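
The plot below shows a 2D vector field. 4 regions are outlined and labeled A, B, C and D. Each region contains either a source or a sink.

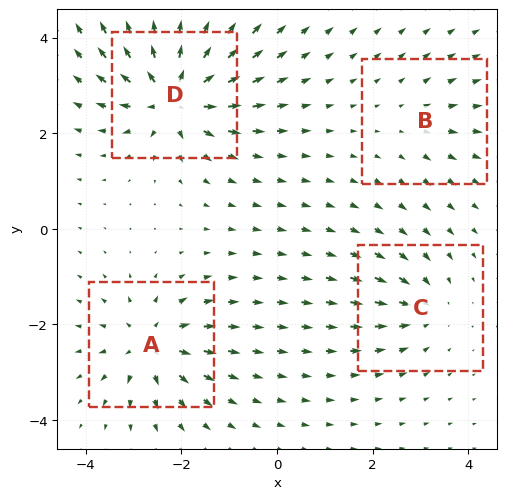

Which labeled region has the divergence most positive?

D

Divergence at each region's feature centre — A: about +6, B: about +3, C: about -4, D: about +9. Region D is most positive.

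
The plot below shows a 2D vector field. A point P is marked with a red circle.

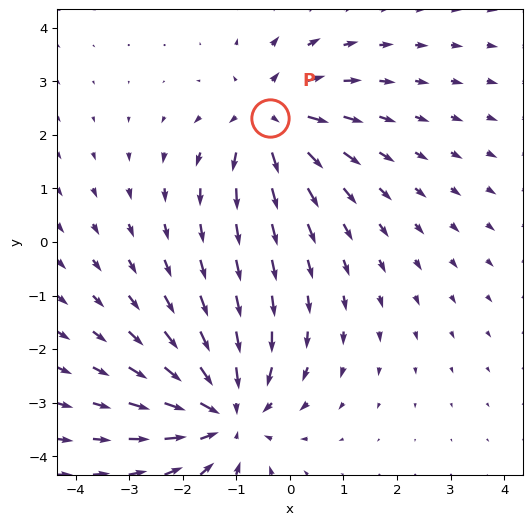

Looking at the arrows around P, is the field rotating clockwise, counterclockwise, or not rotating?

Near P at (-0.4, 2.3) the arrows show no circulation. The curl there is ≈0.

not rotating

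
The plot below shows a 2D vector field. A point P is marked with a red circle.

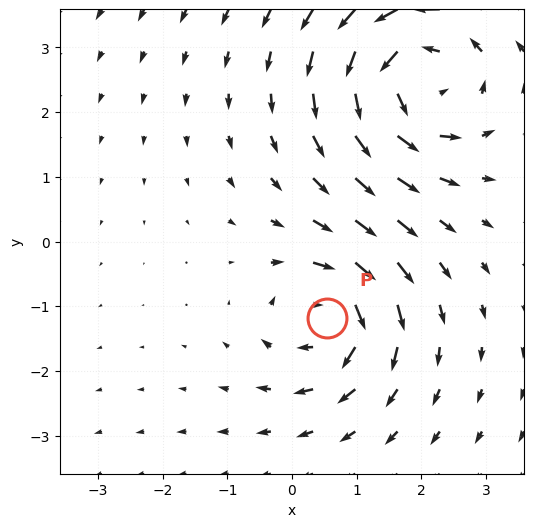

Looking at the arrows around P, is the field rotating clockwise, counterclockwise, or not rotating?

Near P at (0.5, -1.2) the arrows circulate clockwise. The curl (z-component) there is about -4; negative curl means clockwise rotation.

clockwise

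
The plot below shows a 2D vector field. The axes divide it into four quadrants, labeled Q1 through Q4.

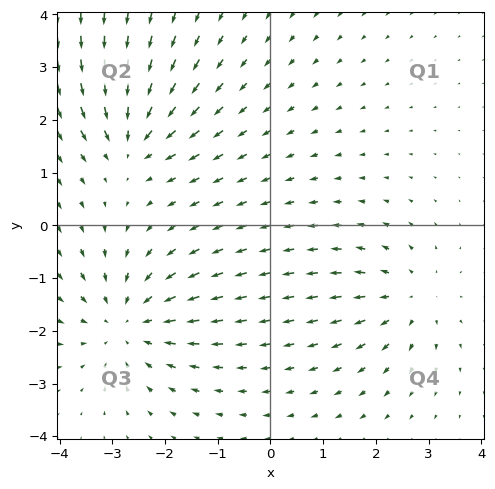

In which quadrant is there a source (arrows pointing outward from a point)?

The source sits at approximately (2.6, -1.4), which lies in quadrant Q4. The divergence there is about +3, positive as expected for a source.

Q4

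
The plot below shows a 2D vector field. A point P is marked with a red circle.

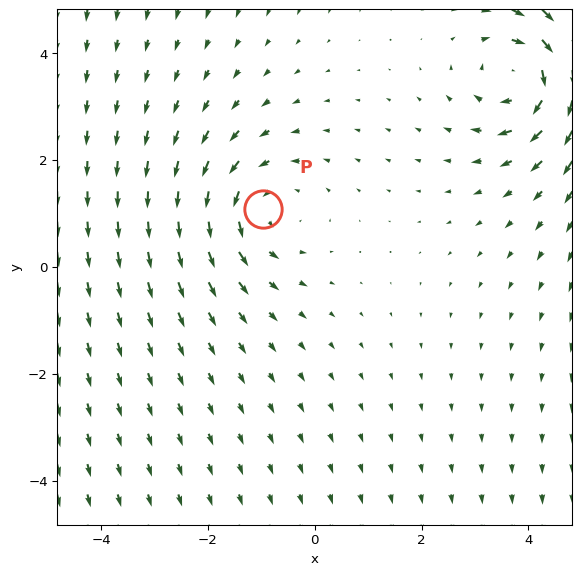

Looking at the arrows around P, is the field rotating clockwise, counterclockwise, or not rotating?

counterclockwise

Near P at (-1.0, 1.1) the arrows circulate counterclockwise. The curl (z-component) there is about +2; positive curl means counterclockwise rotation.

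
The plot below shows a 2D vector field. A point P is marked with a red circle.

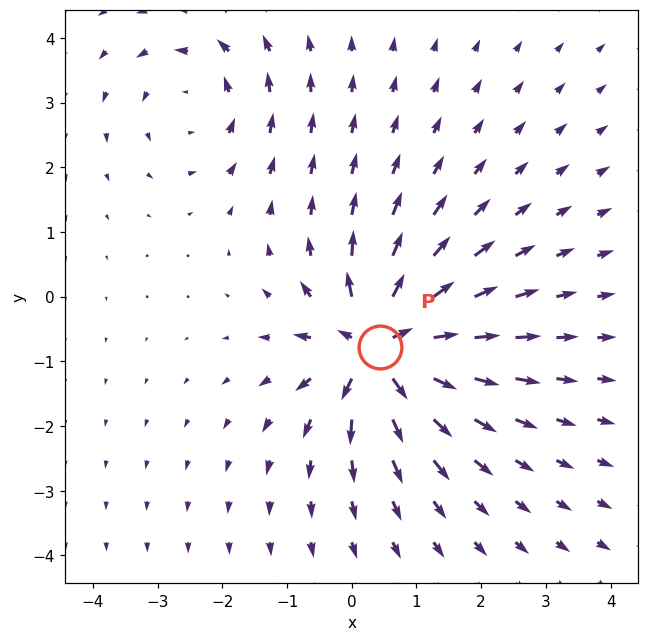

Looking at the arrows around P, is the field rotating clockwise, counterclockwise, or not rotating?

not rotating

Near P at (0.4, -0.8) the arrows show no circulation. The curl there is ≈0.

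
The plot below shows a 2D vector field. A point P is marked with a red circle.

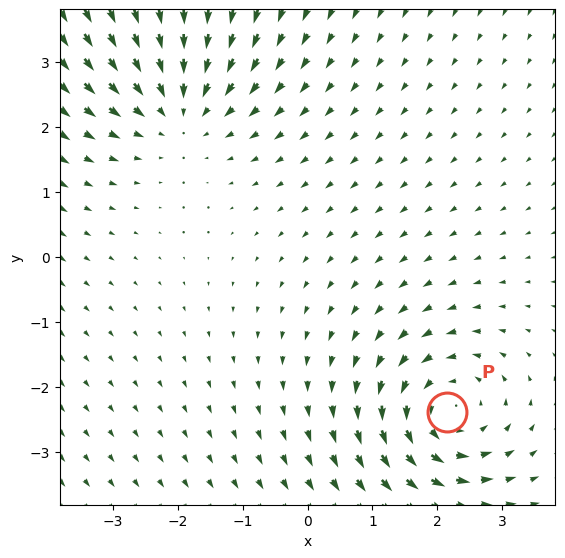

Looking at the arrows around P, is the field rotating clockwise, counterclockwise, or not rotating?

Near P at (2.1, -2.4) the arrows circulate counterclockwise. The curl (z-component) there is about +4; positive curl means counterclockwise rotation.

counterclockwise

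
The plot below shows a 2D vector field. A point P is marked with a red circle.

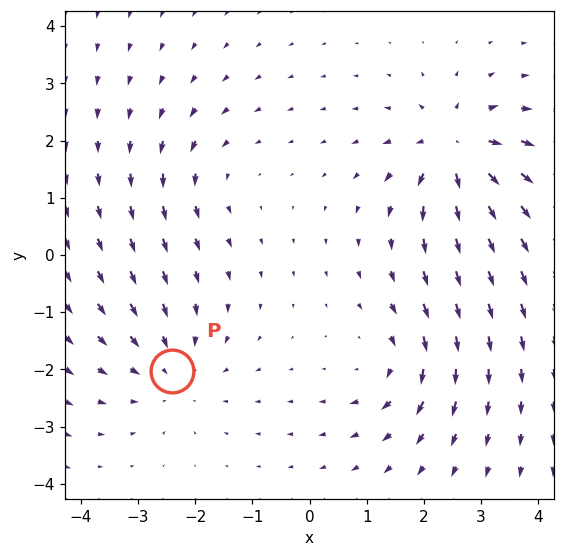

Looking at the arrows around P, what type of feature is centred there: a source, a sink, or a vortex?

sink

At P (-2.4, -2.0) the arrows converge inward. Divergence about -3, curl ≈0 — negative divergence with near-zero curl is a sink.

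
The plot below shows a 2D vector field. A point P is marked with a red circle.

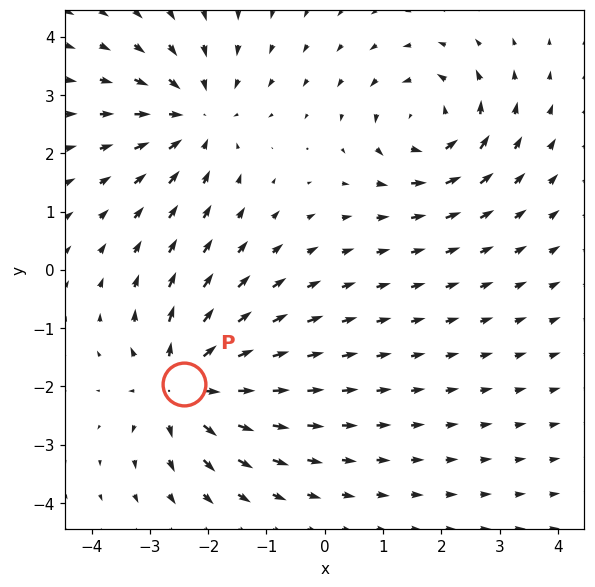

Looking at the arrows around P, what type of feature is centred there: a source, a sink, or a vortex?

source

At P (-2.4, -2.0) the arrows spread outward. Divergence about +5, curl ≈0 — positive divergence with near-zero curl is a source.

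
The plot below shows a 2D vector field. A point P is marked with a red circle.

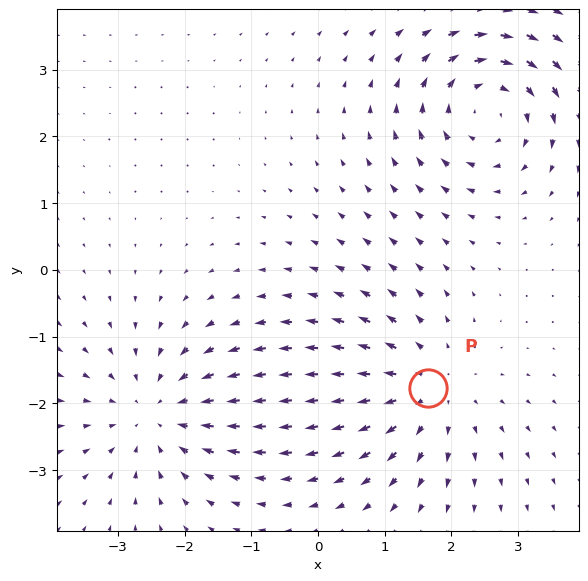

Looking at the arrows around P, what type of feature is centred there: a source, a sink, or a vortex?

At P (1.6, -1.8) the arrows spread outward. Divergence about +3, curl ≈0 — positive divergence with near-zero curl is a source.

source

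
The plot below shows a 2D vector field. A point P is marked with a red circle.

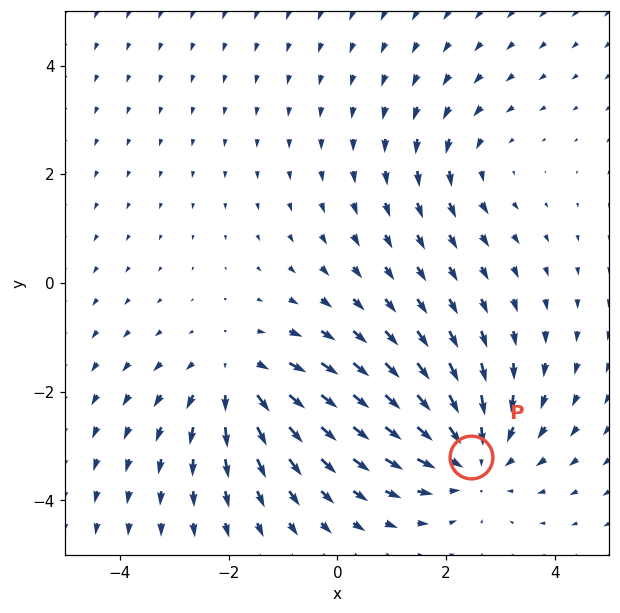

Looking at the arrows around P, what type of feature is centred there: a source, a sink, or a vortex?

sink

At P (2.5, -3.2) the arrows converge inward. Divergence about -4, curl ≈0 — negative divergence with near-zero curl is a sink.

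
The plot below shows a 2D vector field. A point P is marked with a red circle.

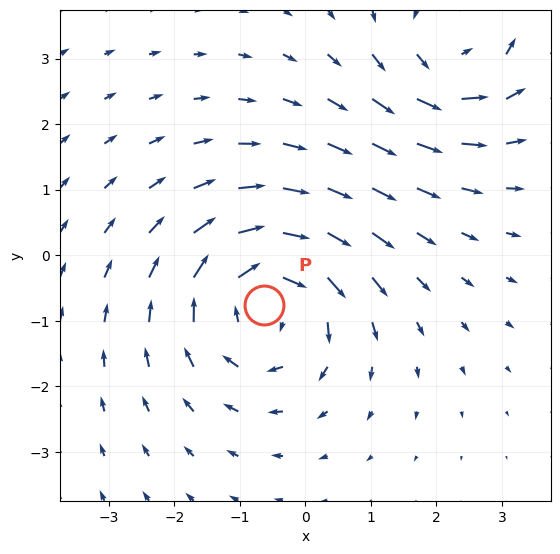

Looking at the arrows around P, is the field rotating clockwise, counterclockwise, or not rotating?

Near P at (-0.6, -0.8) the arrows circulate clockwise. The curl (z-component) there is about -4; negative curl means clockwise rotation.

clockwise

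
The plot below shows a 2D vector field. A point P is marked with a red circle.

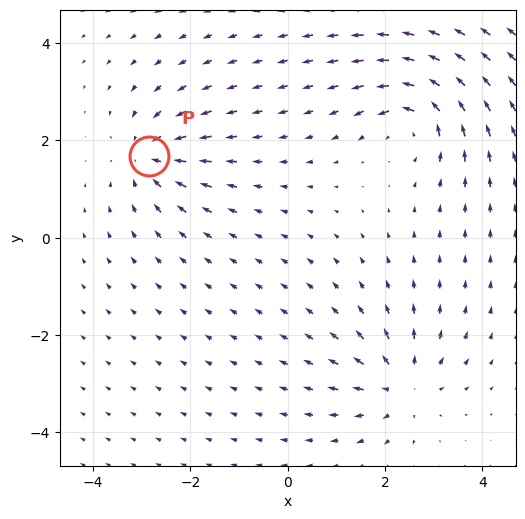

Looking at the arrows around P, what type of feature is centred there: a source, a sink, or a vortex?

At P (-2.8, 1.7) the arrows converge inward. Divergence about -4, curl ≈0 — negative divergence with near-zero curl is a sink.

sink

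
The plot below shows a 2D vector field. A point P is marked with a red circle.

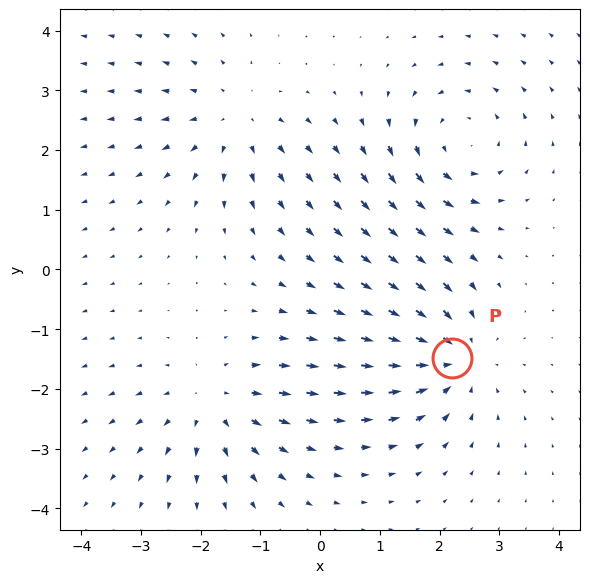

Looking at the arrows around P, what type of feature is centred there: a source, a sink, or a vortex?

sink

At P (2.2, -1.5) the arrows converge inward. Divergence about -4, curl ≈0 — negative divergence with near-zero curl is a sink.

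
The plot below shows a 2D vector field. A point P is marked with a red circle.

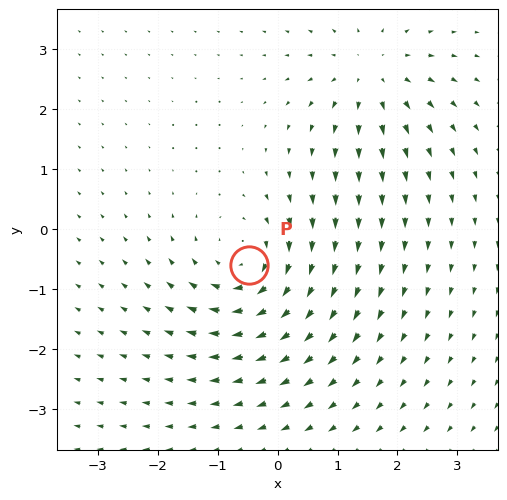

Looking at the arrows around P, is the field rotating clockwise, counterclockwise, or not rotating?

Near P at (-0.5, -0.6) the arrows circulate clockwise. The curl (z-component) there is about -5; negative curl means clockwise rotation.

clockwise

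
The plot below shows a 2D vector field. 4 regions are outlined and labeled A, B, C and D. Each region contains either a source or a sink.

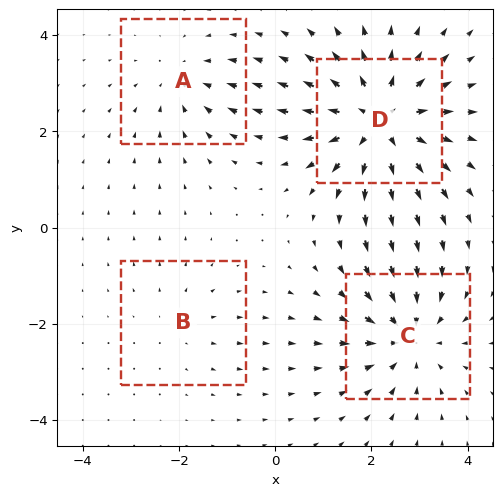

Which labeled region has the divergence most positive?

D

Divergence at each region's feature centre — A: about -3, B: about +2, C: about -4, D: about +6. Region D is most positive.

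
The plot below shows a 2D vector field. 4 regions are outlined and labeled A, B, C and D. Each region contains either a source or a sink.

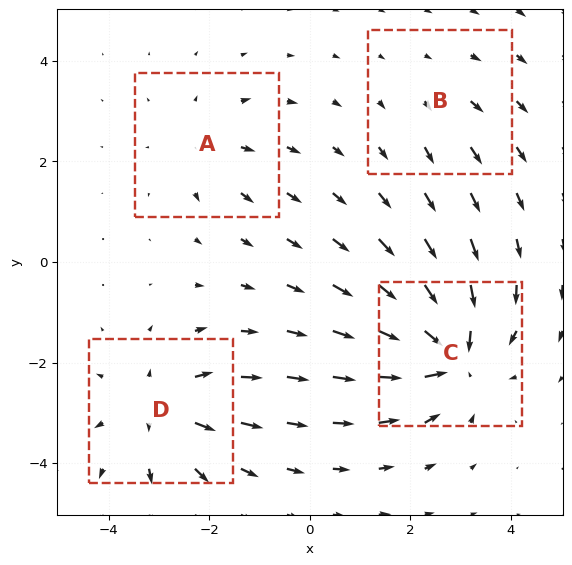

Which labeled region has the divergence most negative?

C

Divergence at each region's feature centre — A: about +3, B: about +2, C: about -7, D: about +5. Region C is most negative.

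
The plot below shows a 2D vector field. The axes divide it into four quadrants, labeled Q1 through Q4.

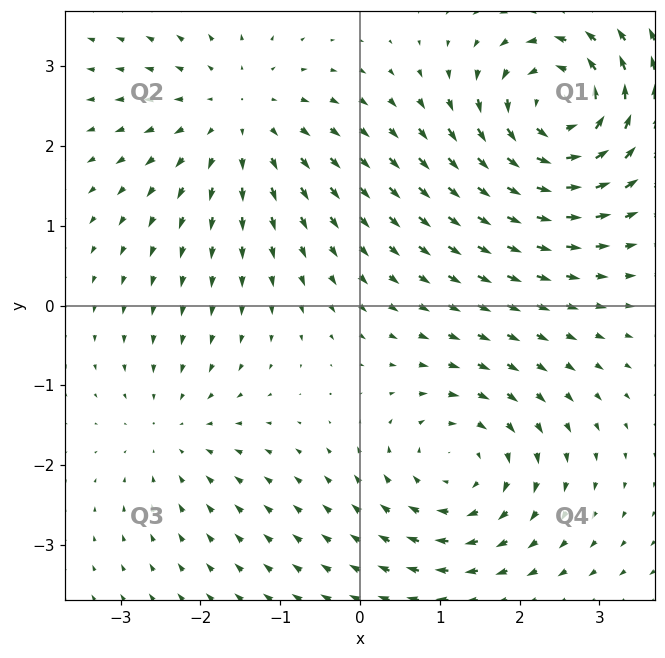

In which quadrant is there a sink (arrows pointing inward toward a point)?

The sink sits at approximately (-2.4, -1.6), which lies in quadrant Q3. The divergence there is about -2, negative as expected for a sink.

Q3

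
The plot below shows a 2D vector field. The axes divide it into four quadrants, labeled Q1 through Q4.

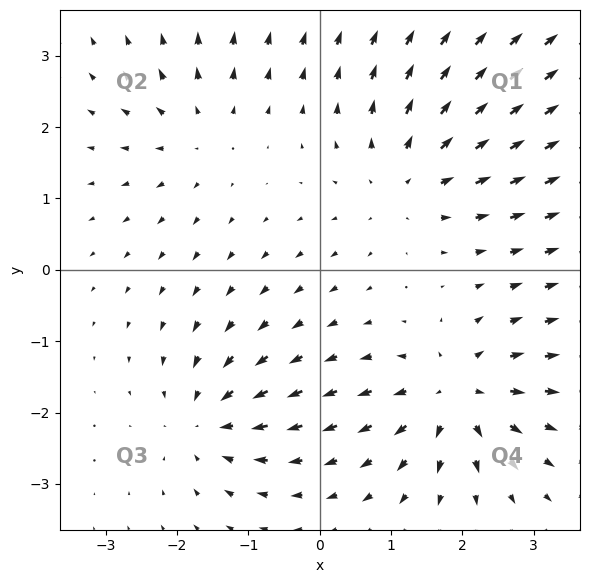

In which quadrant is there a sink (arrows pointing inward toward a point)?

Q3

The sink sits at approximately (-1.6, -2.1), which lies in quadrant Q3. The divergence there is about -4, negative as expected for a sink.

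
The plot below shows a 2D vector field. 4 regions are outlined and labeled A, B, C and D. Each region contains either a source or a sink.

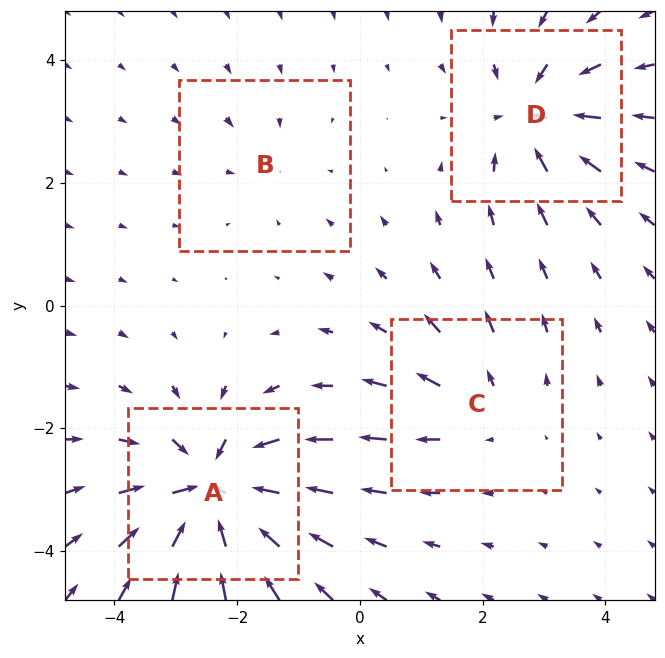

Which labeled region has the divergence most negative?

A

Divergence at each region's feature centre — A: about -8, B: about -2, C: about +3, D: about -5. Region A is most negative.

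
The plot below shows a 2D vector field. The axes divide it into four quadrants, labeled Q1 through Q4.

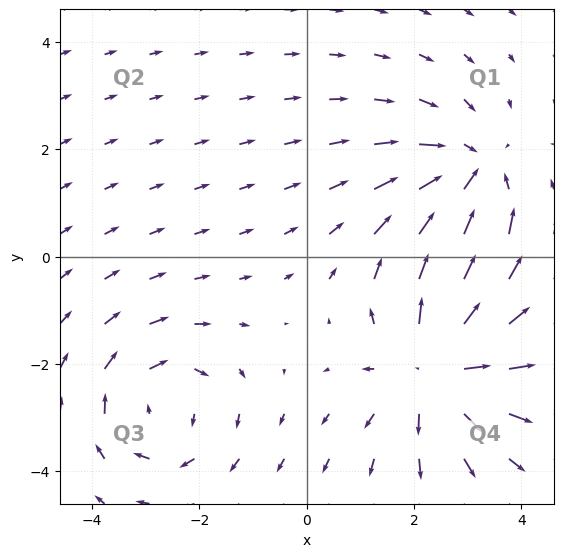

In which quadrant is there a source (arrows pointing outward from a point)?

The source sits at approximately (2.4, -2.0), which lies in quadrant Q4. The divergence there is about +3, positive as expected for a source.

Q4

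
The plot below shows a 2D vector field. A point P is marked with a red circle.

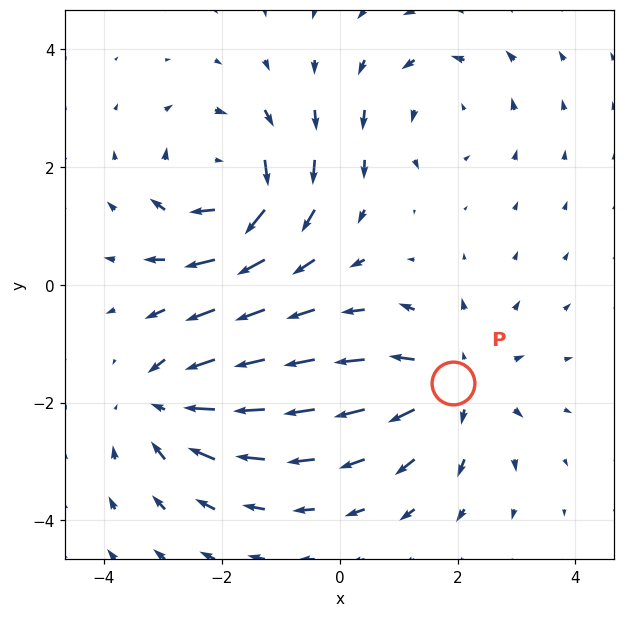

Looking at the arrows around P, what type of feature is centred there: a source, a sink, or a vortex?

At P (1.9, -1.7) the arrows spread outward. Divergence about +4, curl ≈0 — positive divergence with near-zero curl is a source.

source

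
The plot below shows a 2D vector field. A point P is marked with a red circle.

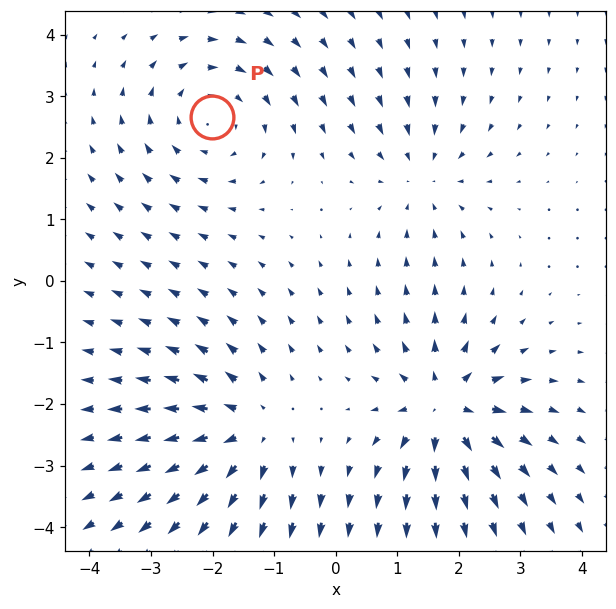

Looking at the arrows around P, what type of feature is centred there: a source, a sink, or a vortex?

At P (-2.0, 2.7) the arrows circulate clockwise. Divergence ≈0, curl about -4 — near-zero divergence with nonzero curl is a vortex.

vortex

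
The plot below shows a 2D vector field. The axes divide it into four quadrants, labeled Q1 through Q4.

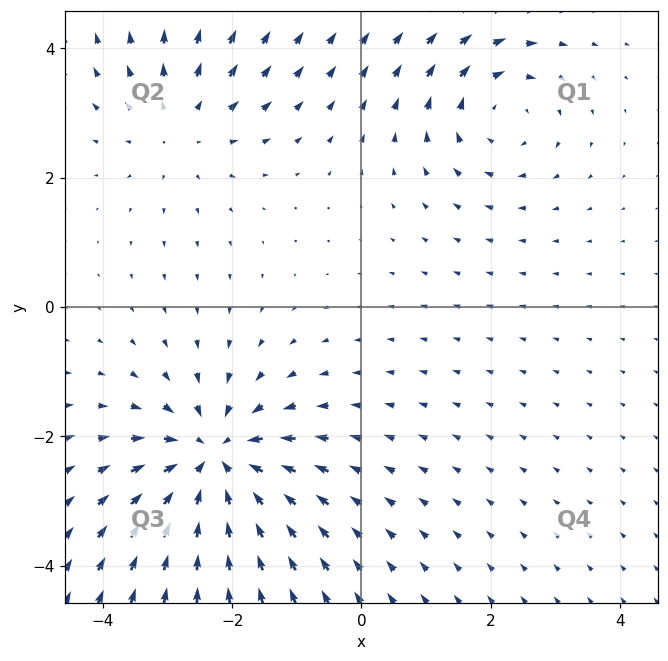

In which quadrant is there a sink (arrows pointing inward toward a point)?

The sink sits at approximately (-2.3, -2.4), which lies in quadrant Q3. The divergence there is about -5, negative as expected for a sink.

Q3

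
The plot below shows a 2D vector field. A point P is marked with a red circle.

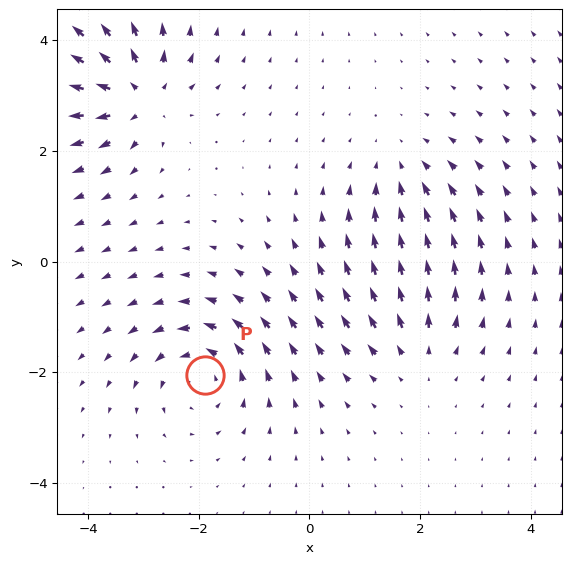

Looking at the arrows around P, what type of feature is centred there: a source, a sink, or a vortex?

vortex

At P (-1.9, -2.0) the arrows circulate counterclockwise. Divergence ≈0, curl about +5 — near-zero divergence with nonzero curl is a vortex.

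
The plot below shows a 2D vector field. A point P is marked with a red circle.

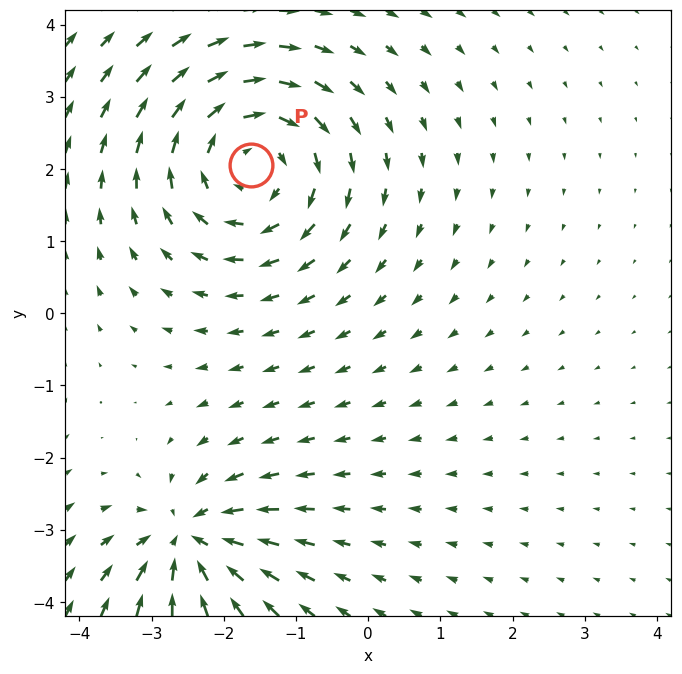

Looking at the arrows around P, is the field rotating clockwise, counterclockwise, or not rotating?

clockwise

Near P at (-1.6, 2.1) the arrows circulate clockwise. The curl (z-component) there is about -4; negative curl means clockwise rotation.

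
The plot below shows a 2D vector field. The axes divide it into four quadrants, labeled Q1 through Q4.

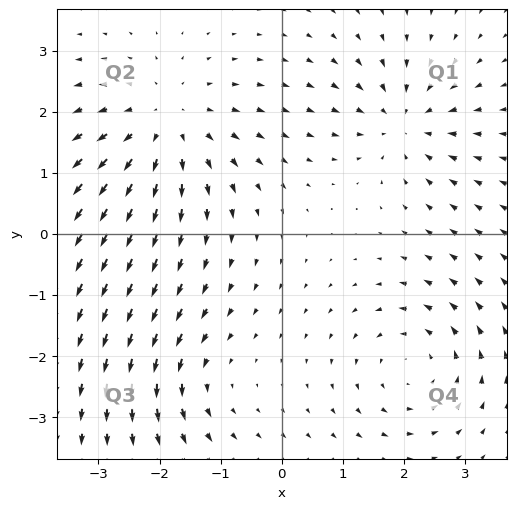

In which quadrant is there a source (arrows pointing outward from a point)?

The source sits at approximately (-1.9, 1.8), which lies in quadrant Q2. The divergence there is about +4, positive as expected for a source.

Q2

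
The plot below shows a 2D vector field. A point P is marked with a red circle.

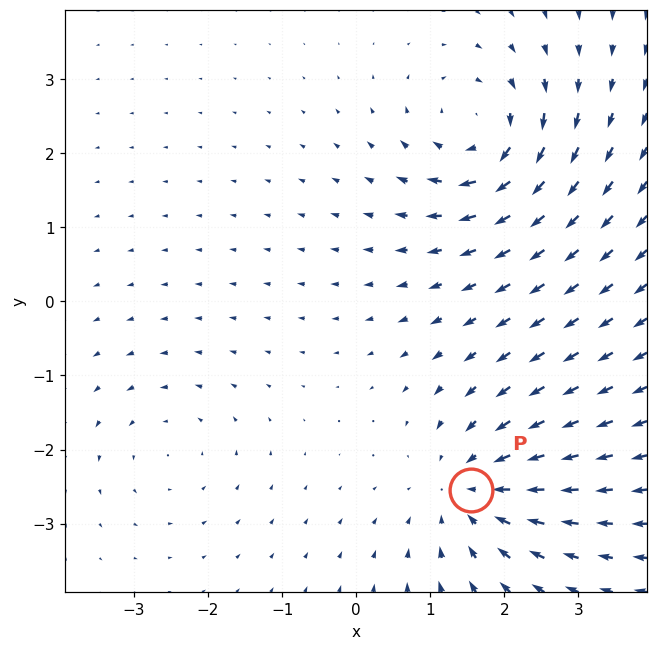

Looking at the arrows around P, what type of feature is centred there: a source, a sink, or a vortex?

At P (1.6, -2.6) the arrows converge inward. Divergence about -4, curl ≈0 — negative divergence with near-zero curl is a sink.

sink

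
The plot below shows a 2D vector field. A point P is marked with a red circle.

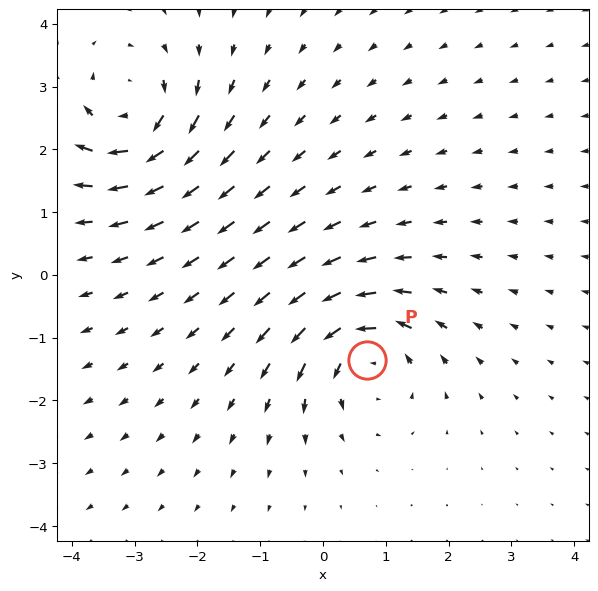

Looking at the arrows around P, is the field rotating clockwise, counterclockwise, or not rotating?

Near P at (0.7, -1.4) the arrows circulate counterclockwise. The curl (z-component) there is about +4; positive curl means counterclockwise rotation.

counterclockwise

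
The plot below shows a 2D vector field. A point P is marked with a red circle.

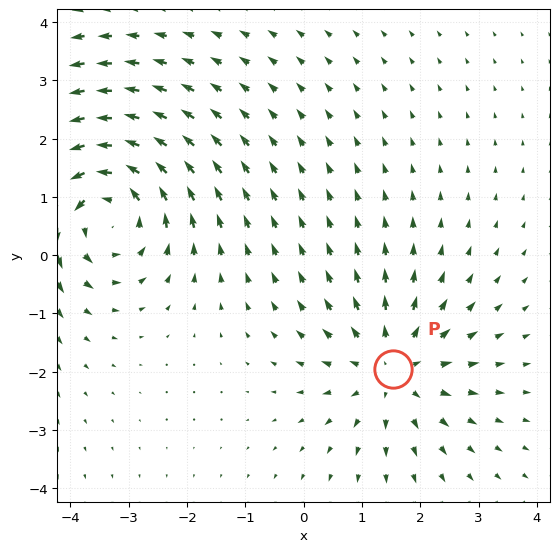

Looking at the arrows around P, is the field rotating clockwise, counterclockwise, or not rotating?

not rotating

Near P at (1.5, -1.9) the arrows show no circulation. The curl there is ≈0.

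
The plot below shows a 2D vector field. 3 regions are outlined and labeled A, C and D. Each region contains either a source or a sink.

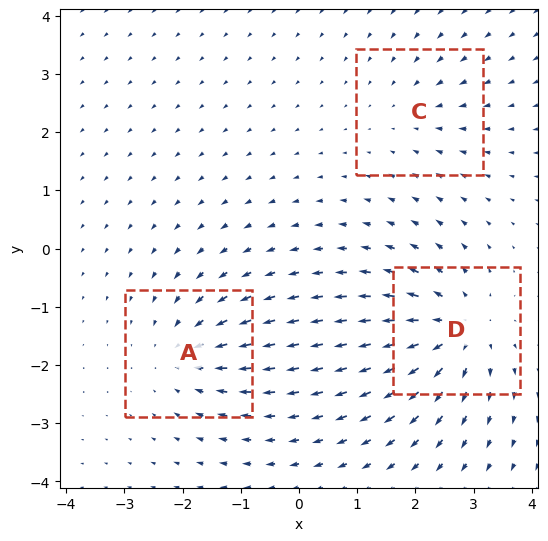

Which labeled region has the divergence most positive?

D

Divergence at each region's feature centre — A: about -3, C: about -2, D: about +5. Region D is most positive.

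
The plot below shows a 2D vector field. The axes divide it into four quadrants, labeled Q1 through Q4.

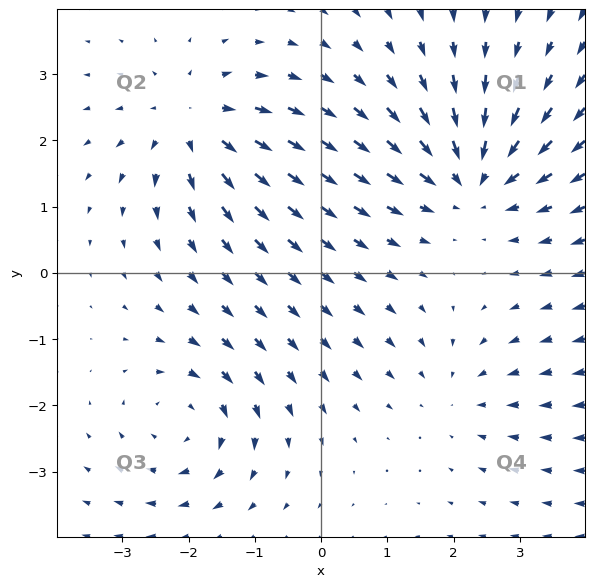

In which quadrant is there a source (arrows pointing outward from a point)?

Q2

The source sits at approximately (-1.9, 2.3), which lies in quadrant Q2. The divergence there is about +5, positive as expected for a source.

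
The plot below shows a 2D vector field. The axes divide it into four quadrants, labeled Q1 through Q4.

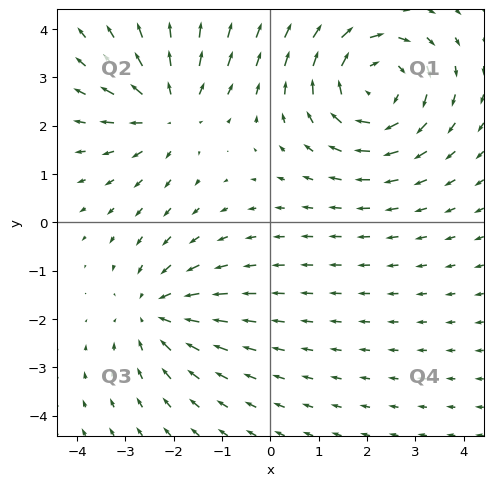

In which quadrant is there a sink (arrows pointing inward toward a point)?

Q3

The sink sits at approximately (-2.4, -1.9), which lies in quadrant Q3. The divergence there is about -3, negative as expected for a sink.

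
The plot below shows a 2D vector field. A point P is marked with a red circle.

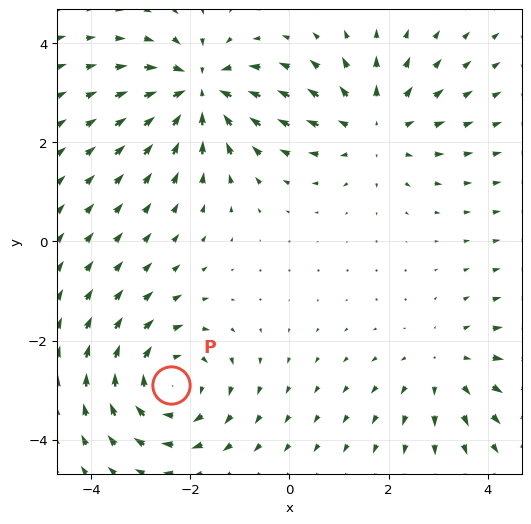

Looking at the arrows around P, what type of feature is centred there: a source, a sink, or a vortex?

At P (-2.4, -2.9) the arrows circulate clockwise. Divergence ≈0, curl about -5 — near-zero divergence with nonzero curl is a vortex.

vortex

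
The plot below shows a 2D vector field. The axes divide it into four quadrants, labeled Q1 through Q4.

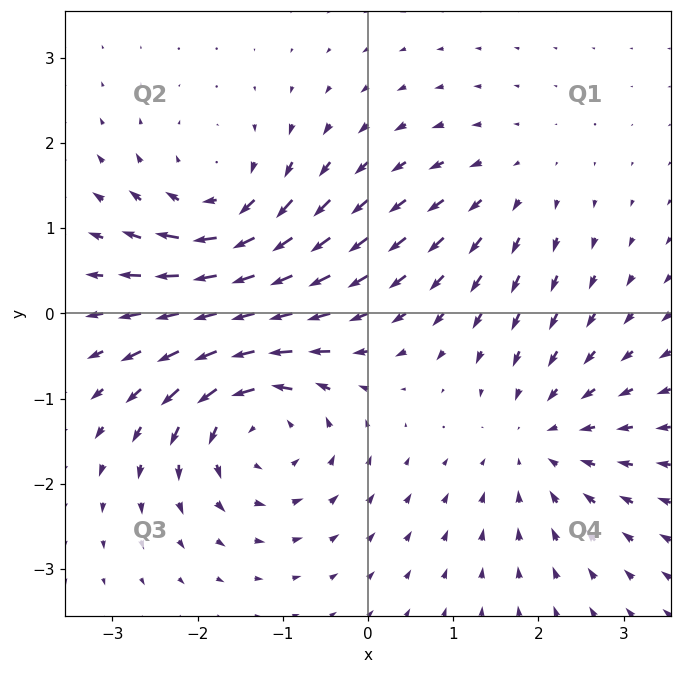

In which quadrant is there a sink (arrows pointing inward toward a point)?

Q4

The sink sits at approximately (2.0, -1.5), which lies in quadrant Q4. The divergence there is about -3, negative as expected for a sink.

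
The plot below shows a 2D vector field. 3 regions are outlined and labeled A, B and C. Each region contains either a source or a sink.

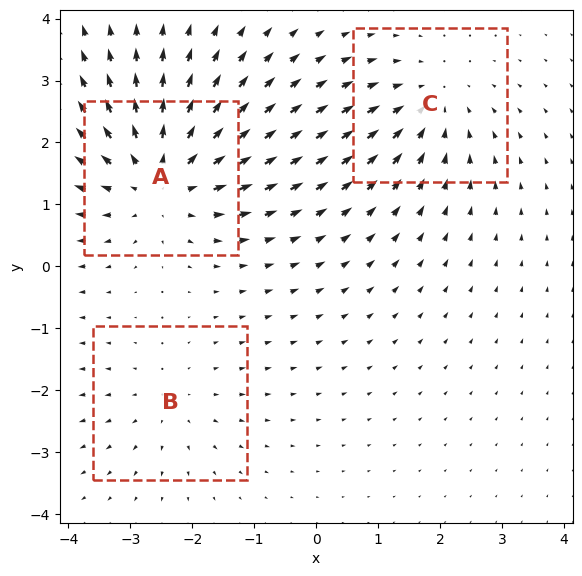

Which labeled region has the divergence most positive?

Divergence at each region's feature centre — A: about +4, B: about +2, C: about -3. Region A is most positive.

A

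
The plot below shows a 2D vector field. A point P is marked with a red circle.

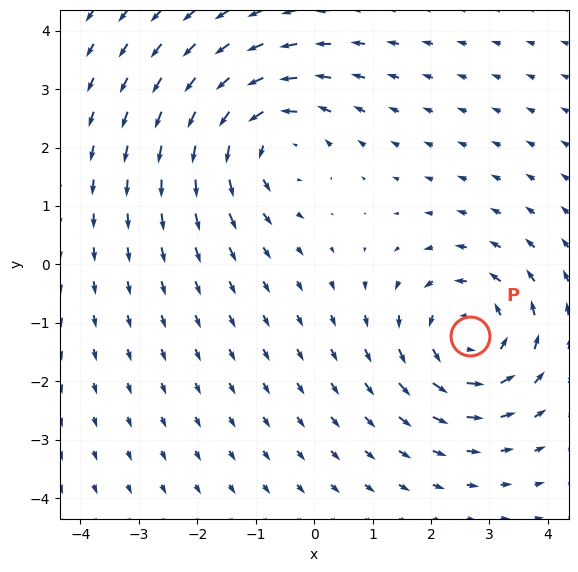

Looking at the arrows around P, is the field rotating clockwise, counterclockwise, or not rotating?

Near P at (2.7, -1.2) the arrows circulate counterclockwise. The curl (z-component) there is about +5; positive curl means counterclockwise rotation.

counterclockwise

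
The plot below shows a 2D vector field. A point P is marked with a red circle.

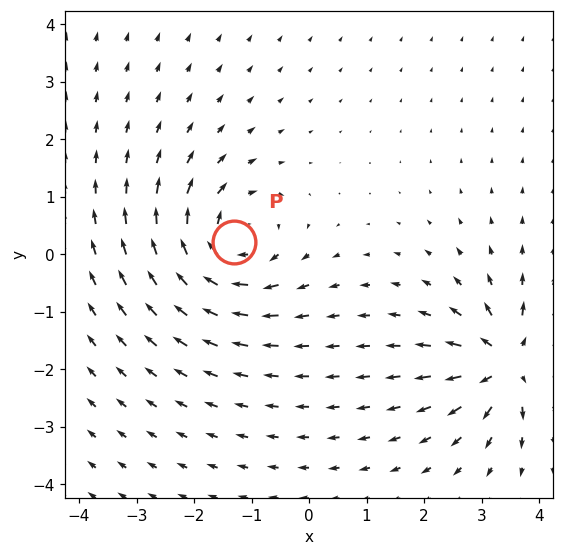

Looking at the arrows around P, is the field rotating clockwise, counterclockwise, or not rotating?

clockwise

Near P at (-1.3, 0.2) the arrows circulate clockwise. The curl (z-component) there is about -5; negative curl means clockwise rotation.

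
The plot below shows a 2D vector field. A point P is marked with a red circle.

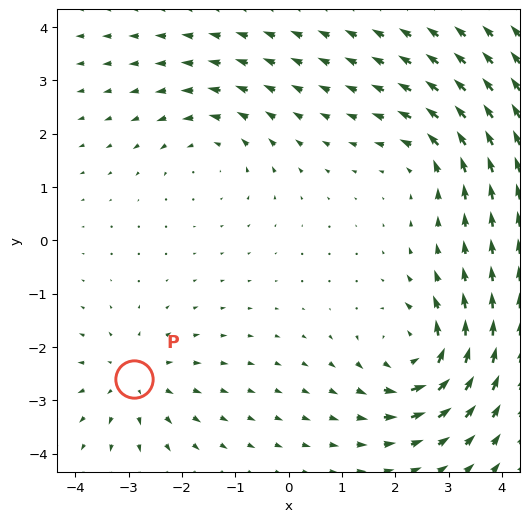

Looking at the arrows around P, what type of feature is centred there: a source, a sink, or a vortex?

source

At P (-2.9, -2.6) the arrows spread outward. Divergence about +3, curl ≈0 — positive divergence with near-zero curl is a source.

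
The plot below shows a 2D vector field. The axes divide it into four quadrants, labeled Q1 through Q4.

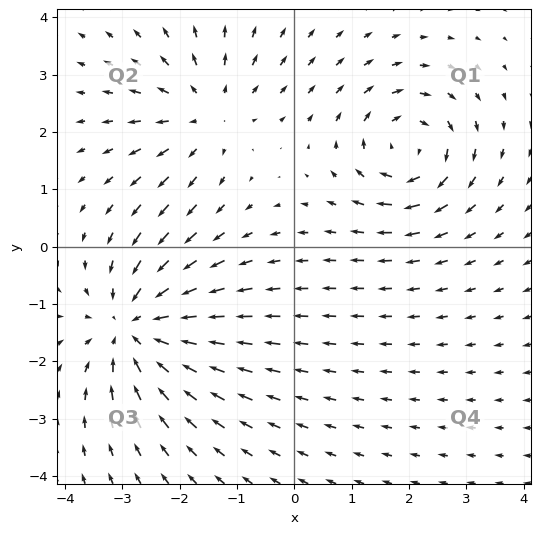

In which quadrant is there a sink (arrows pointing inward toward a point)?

Q3

The sink sits at approximately (-2.8, -1.4), which lies in quadrant Q3. The divergence there is about -4, negative as expected for a sink.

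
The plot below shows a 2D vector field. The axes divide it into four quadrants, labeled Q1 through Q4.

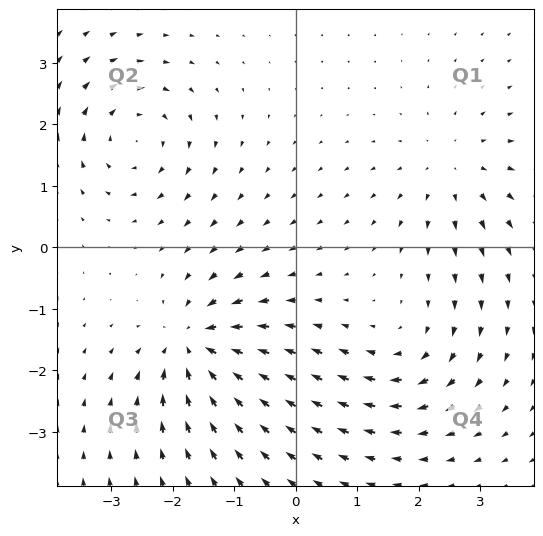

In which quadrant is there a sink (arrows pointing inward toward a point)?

Q3

The sink sits at approximately (-1.6, -1.6), which lies in quadrant Q3. The divergence there is about -6, negative as expected for a sink.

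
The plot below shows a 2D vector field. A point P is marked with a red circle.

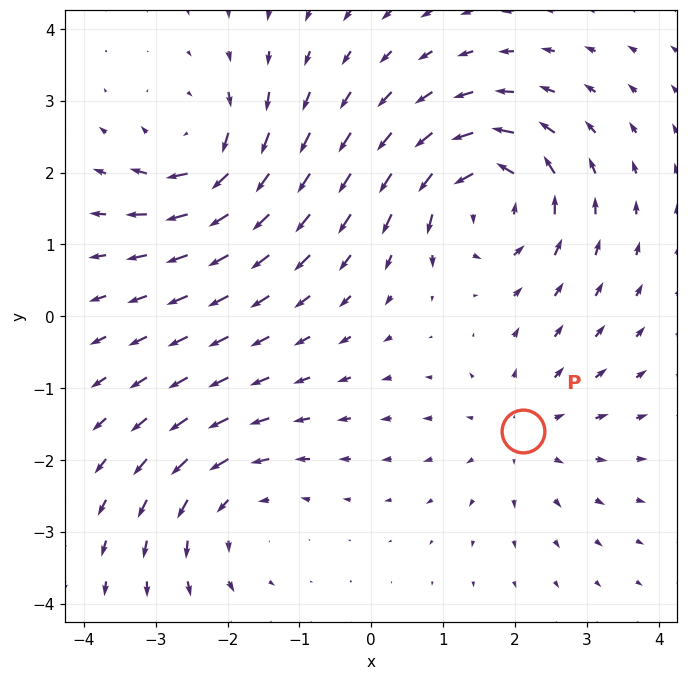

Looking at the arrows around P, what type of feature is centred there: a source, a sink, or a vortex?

source

At P (2.1, -1.6) the arrows spread outward. Divergence about +3, curl ≈0 — positive divergence with near-zero curl is a source.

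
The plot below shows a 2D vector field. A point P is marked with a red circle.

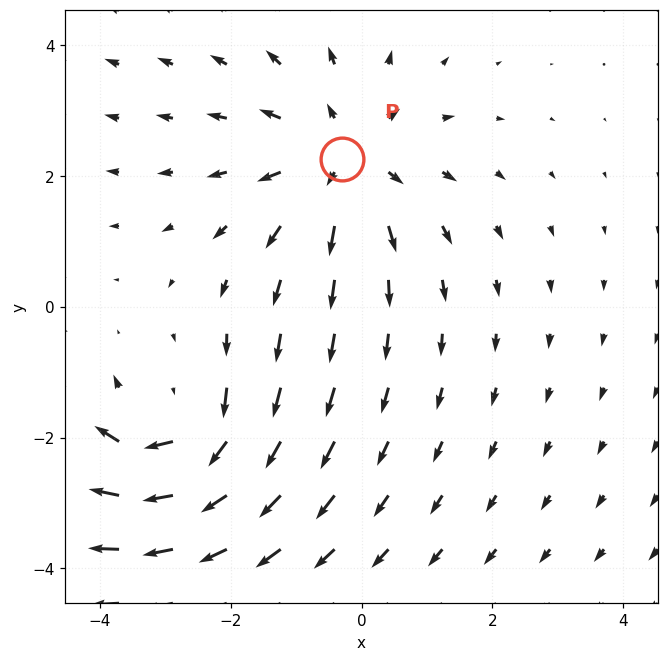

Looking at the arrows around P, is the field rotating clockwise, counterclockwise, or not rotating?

Near P at (-0.3, 2.3) the arrows show no circulation. The curl there is ≈0.

not rotating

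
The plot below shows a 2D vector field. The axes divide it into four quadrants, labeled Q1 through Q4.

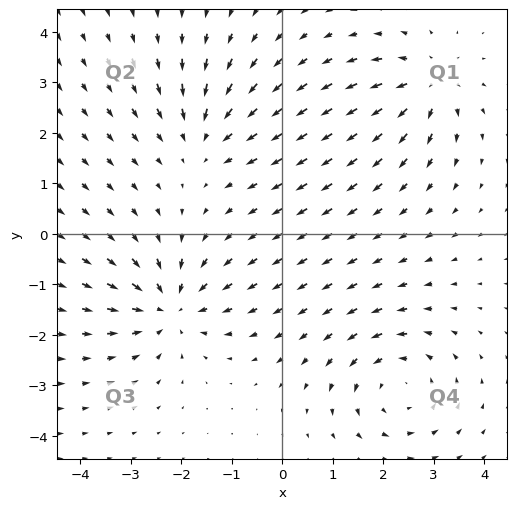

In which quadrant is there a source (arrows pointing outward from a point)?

The source sits at approximately (2.9, 3.0), which lies in quadrant Q1. The divergence there is about +4, positive as expected for a source.

Q1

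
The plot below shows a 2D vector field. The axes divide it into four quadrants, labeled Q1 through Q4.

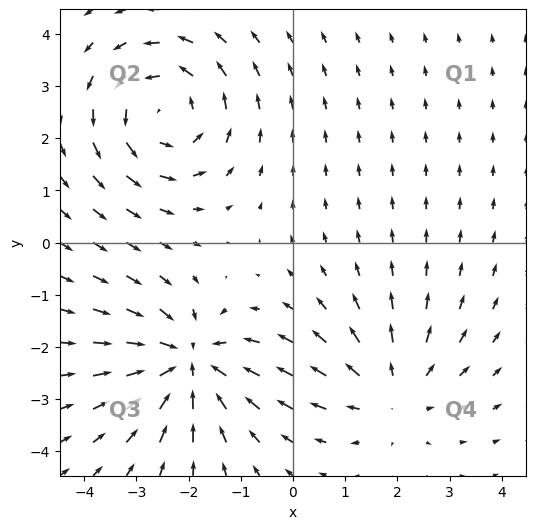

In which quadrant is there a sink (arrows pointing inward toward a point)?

Q3

The sink sits at approximately (-2.0, -2.3), which lies in quadrant Q3. The divergence there is about -5, negative as expected for a sink.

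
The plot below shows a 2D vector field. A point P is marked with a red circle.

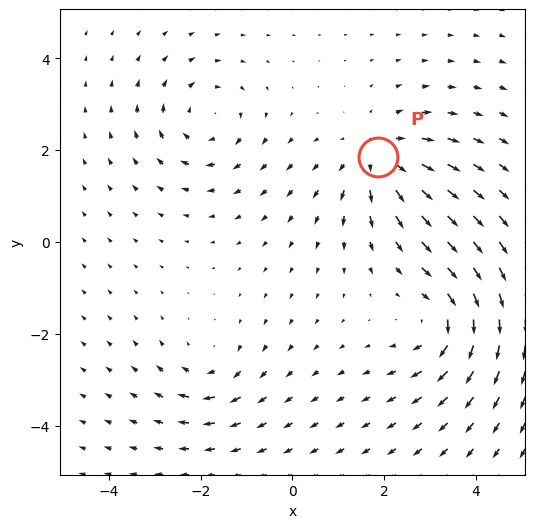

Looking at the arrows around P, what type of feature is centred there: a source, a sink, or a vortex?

source

At P (1.9, 1.9) the arrows spread outward. Divergence about +5, curl ≈0 — positive divergence with near-zero curl is a source.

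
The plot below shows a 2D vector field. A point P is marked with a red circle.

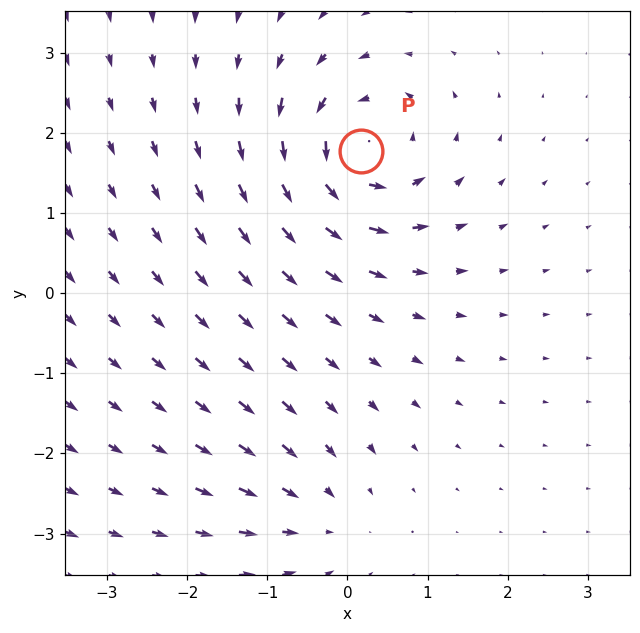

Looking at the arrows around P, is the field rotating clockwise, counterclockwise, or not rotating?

counterclockwise

Near P at (0.2, 1.8) the arrows circulate counterclockwise. The curl (z-component) there is about +6; positive curl means counterclockwise rotation.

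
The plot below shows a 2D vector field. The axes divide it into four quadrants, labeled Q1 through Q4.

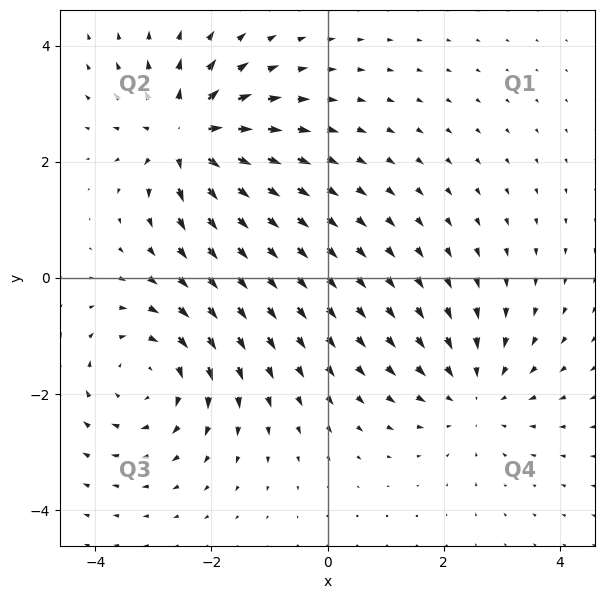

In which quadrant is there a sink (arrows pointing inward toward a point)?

The sink sits at approximately (2.5, -2.0), which lies in quadrant Q4. The divergence there is about -3, negative as expected for a sink.

Q4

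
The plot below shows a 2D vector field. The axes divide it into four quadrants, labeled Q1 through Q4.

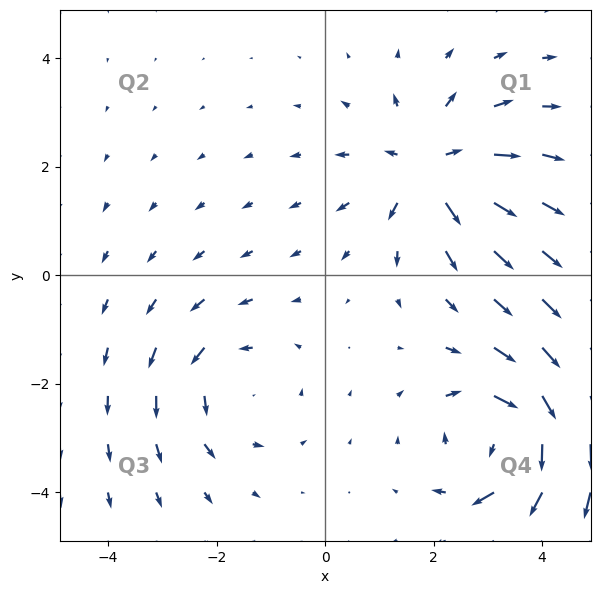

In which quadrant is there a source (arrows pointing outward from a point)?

Q1

The source sits at approximately (2.0, 2.0), which lies in quadrant Q1. The divergence there is about +5, positive as expected for a source.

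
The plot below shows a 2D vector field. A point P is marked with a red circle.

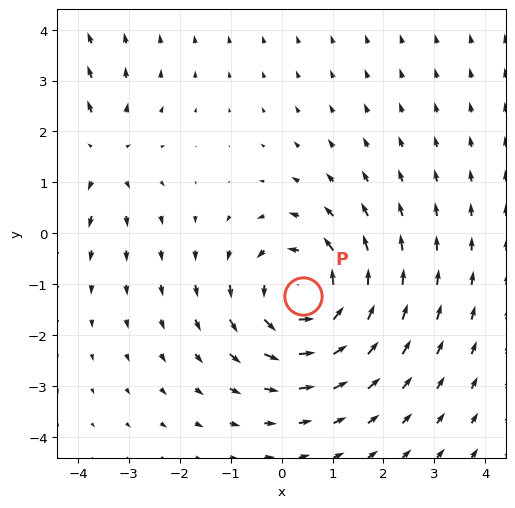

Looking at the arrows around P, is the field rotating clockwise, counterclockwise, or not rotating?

Near P at (0.4, -1.2) the arrows circulate counterclockwise. The curl (z-component) there is about +4; positive curl means counterclockwise rotation.

counterclockwise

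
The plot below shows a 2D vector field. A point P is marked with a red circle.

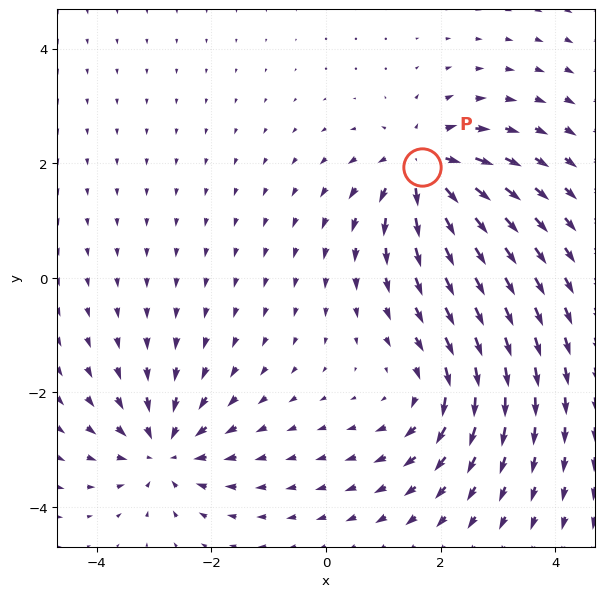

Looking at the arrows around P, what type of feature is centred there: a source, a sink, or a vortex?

At P (1.7, 1.9) the arrows spread outward. Divergence about +7, curl ≈0 — positive divergence with near-zero curl is a source.

source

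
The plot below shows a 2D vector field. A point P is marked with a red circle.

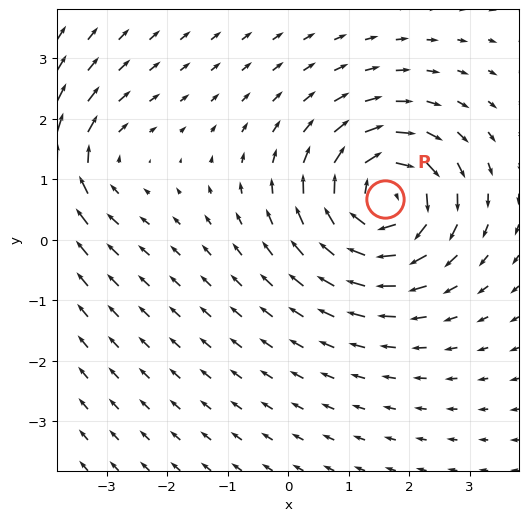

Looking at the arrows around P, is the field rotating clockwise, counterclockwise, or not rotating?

Near P at (1.6, 0.7) the arrows circulate clockwise. The curl (z-component) there is about -6; negative curl means clockwise rotation.

clockwise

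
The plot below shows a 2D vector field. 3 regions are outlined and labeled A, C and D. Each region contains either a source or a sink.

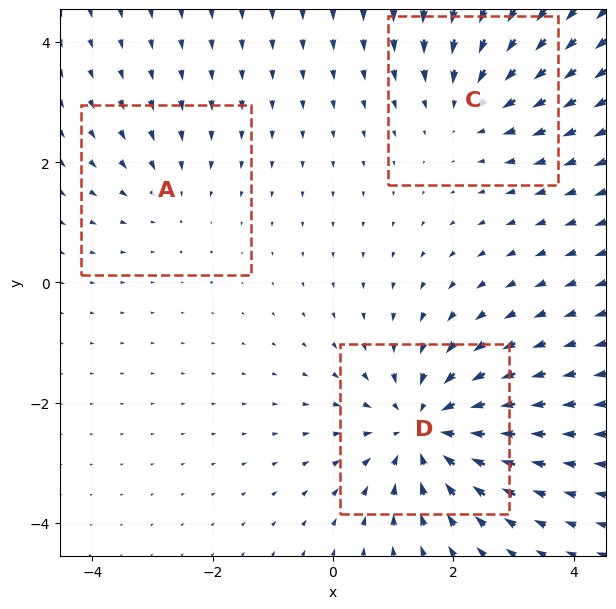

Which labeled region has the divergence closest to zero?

A

Divergence at each region's feature centre — A: about -2, C: about -3, D: about -5. Region A is closest to zero.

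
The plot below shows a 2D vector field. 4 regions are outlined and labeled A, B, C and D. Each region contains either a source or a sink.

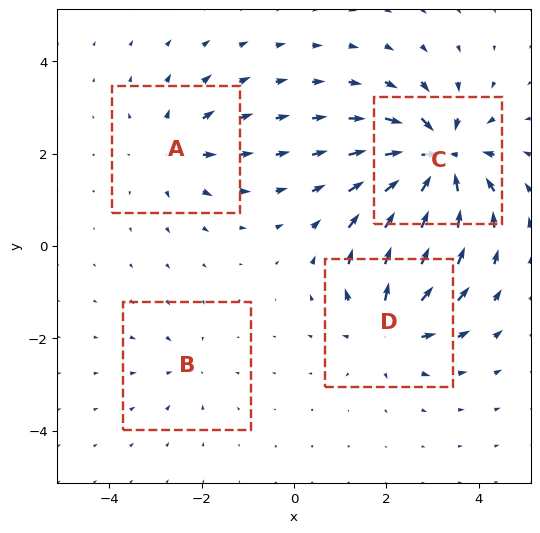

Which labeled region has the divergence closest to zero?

B

Divergence at each region's feature centre — A: about +4, B: about -3, C: about -9, D: about +6. Region B is closest to zero.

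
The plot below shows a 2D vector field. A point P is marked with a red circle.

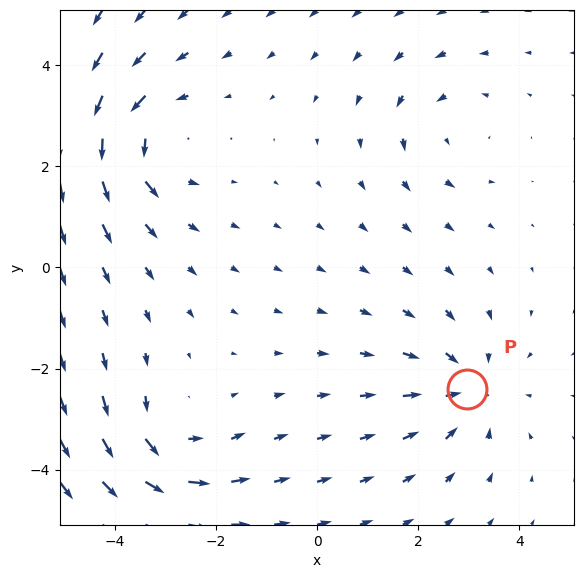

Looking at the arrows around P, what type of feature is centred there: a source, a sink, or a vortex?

At P (3.0, -2.4) the arrows converge inward. Divergence about -3, curl ≈0 — negative divergence with near-zero curl is a sink.

sink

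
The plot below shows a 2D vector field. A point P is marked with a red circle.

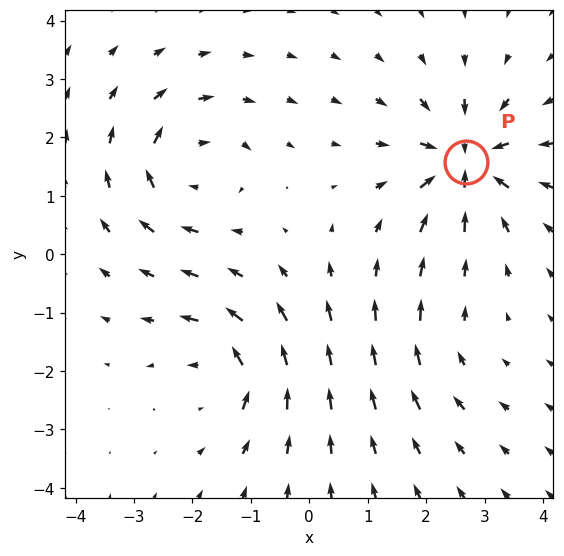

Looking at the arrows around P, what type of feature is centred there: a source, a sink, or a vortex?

sink

At P (2.7, 1.6) the arrows converge inward. Divergence about -7, curl ≈0 — negative divergence with near-zero curl is a sink.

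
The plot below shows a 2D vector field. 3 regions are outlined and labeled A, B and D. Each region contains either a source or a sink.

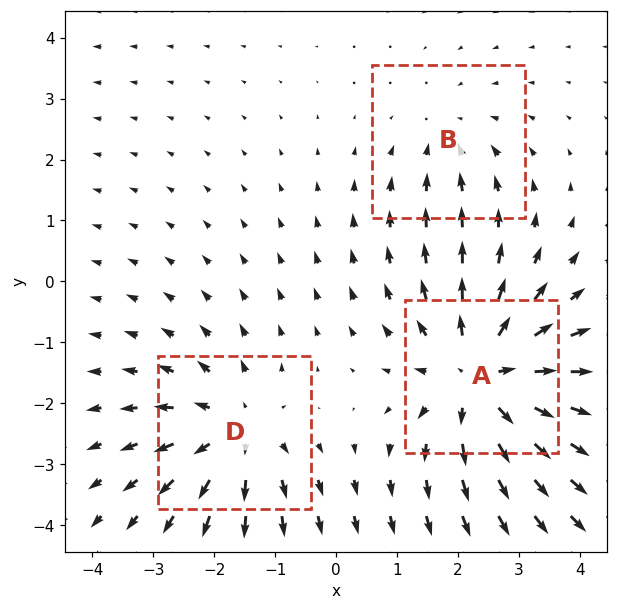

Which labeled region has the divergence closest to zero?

Divergence at each region's feature centre — A: about +5, B: about -2, D: about +3. Region B is closest to zero.

B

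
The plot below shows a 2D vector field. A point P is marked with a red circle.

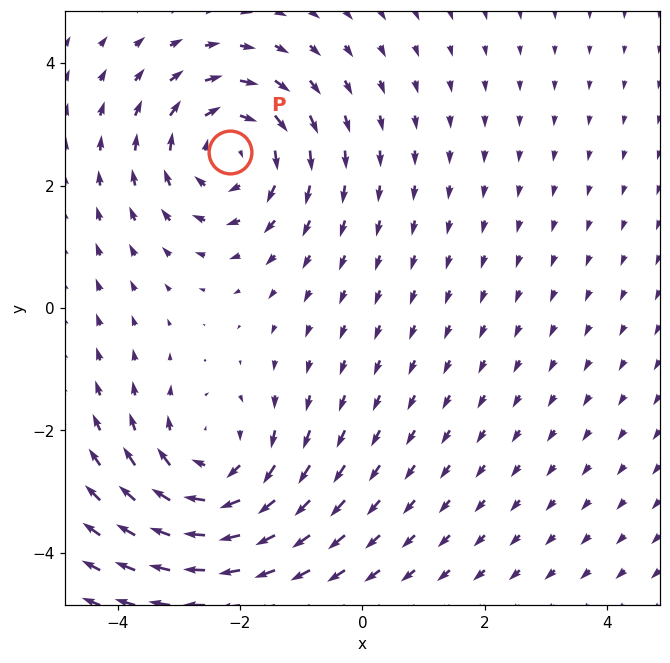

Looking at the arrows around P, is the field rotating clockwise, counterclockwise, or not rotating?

Near P at (-2.2, 2.5) the arrows circulate clockwise. The curl (z-component) there is about -4; negative curl means clockwise rotation.

clockwise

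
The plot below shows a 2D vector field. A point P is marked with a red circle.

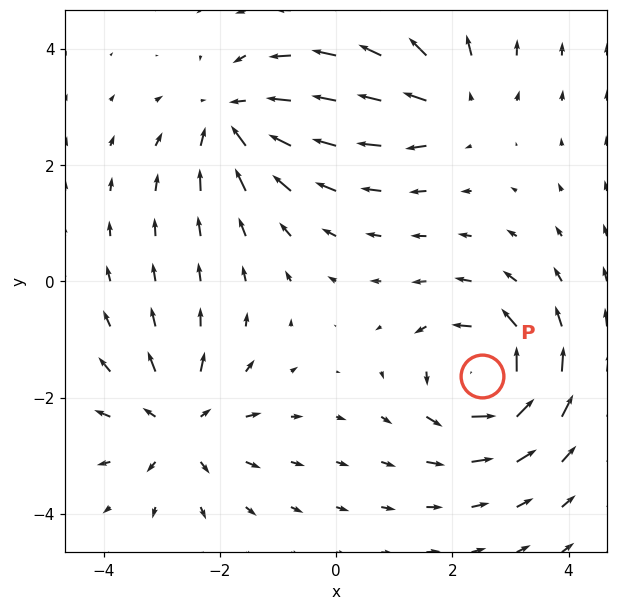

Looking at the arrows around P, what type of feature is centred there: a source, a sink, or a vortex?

At P (2.5, -1.6) the arrows circulate counterclockwise. Divergence ≈0, curl about +6 — near-zero divergence with nonzero curl is a vortex.

vortex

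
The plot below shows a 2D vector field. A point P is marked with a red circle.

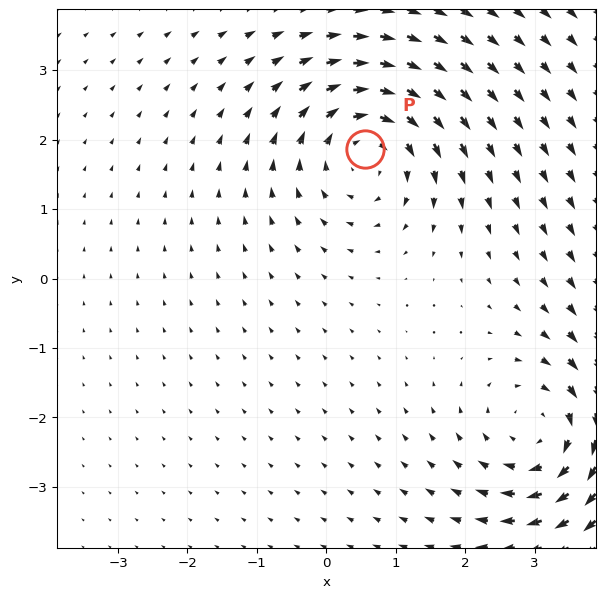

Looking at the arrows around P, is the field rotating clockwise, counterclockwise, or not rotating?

Near P at (0.6, 1.9) the arrows circulate clockwise. The curl (z-component) there is about -4; negative curl means clockwise rotation.

clockwise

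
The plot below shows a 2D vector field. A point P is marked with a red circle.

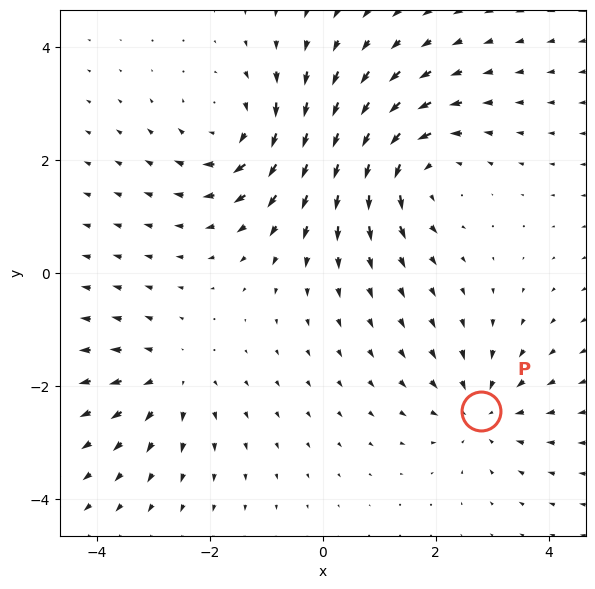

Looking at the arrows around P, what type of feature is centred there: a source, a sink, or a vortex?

At P (2.8, -2.5) the arrows converge inward. Divergence about -4, curl ≈0 — negative divergence with near-zero curl is a sink.

sink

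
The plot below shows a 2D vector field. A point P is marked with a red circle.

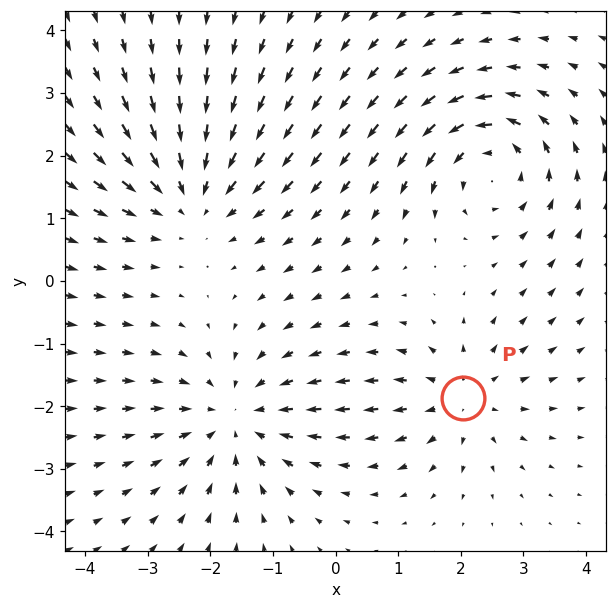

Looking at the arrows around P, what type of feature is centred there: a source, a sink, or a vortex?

At P (2.0, -1.9) the arrows spread outward. Divergence about +3, curl ≈0 — positive divergence with near-zero curl is a source.

source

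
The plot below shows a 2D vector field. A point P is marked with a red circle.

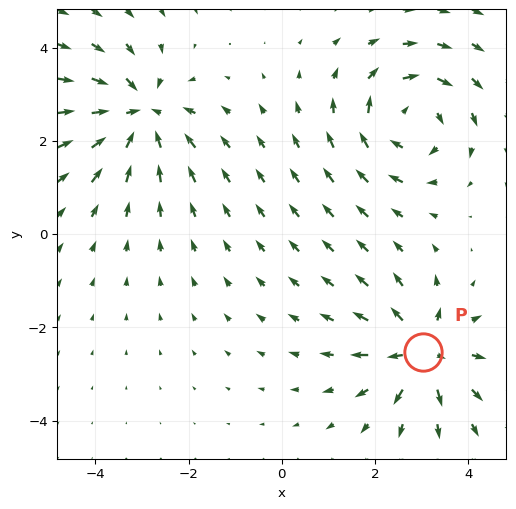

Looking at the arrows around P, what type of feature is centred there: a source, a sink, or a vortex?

source

At P (3.0, -2.5) the arrows spread outward. Divergence about +5, curl ≈0 — positive divergence with near-zero curl is a source.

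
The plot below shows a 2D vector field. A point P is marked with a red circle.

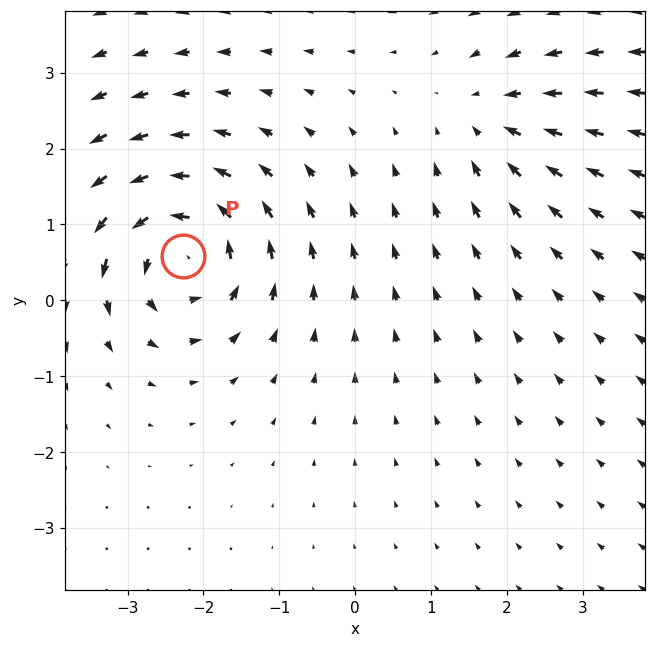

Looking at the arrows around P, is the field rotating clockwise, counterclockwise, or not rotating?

counterclockwise

Near P at (-2.3, 0.6) the arrows circulate counterclockwise. The curl (z-component) there is about +6; positive curl means counterclockwise rotation.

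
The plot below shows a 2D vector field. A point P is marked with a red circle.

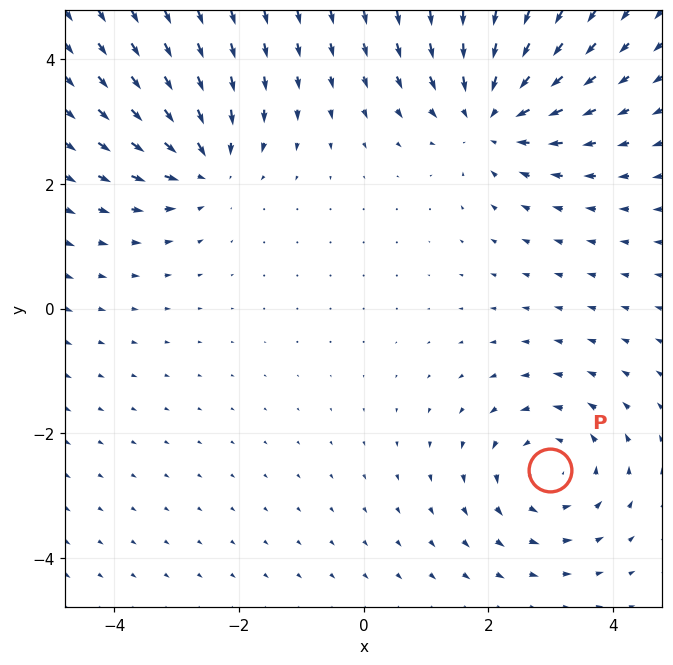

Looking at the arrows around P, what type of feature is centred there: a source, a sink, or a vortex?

At P (3.0, -2.6) the arrows circulate counterclockwise. Divergence ≈0, curl about +3 — near-zero divergence with nonzero curl is a vortex.

vortex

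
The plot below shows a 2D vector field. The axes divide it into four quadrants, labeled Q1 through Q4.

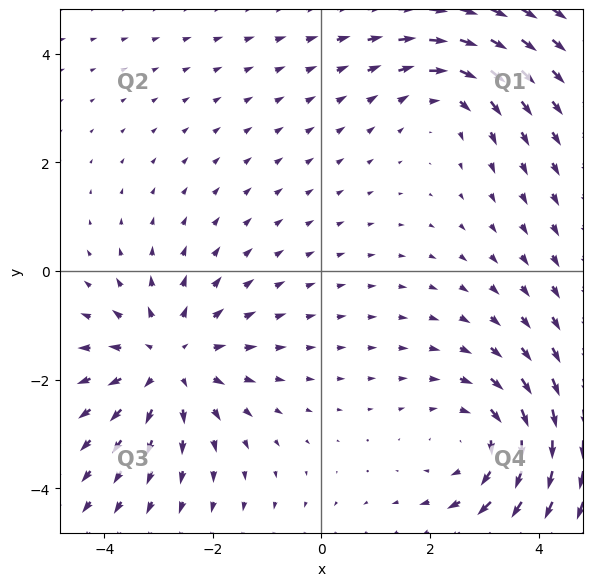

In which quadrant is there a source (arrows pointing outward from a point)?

The source sits at approximately (-2.8, -1.7), which lies in quadrant Q3. The divergence there is about +4, positive as expected for a source.

Q3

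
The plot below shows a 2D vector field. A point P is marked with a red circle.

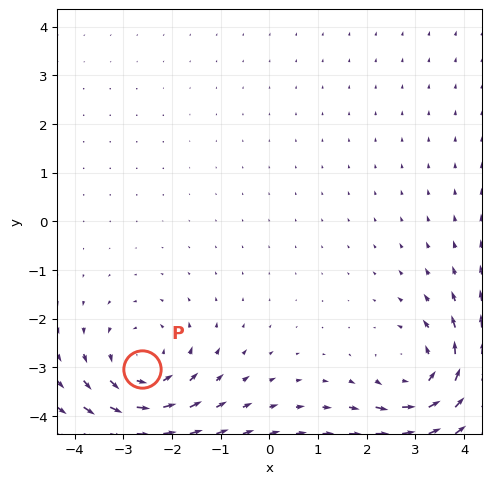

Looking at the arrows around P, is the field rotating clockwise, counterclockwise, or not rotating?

Near P at (-2.6, -3.0) the arrows circulate counterclockwise. The curl (z-component) there is about +3; positive curl means counterclockwise rotation.

counterclockwise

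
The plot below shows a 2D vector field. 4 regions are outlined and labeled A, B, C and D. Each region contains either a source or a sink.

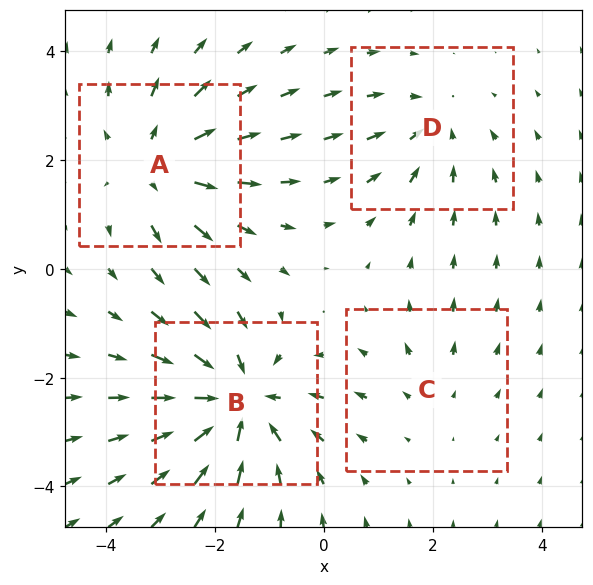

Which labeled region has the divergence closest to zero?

C

Divergence at each region's feature centre — A: about +4, B: about -6, C: about +2, D: about -3. Region C is closest to zero.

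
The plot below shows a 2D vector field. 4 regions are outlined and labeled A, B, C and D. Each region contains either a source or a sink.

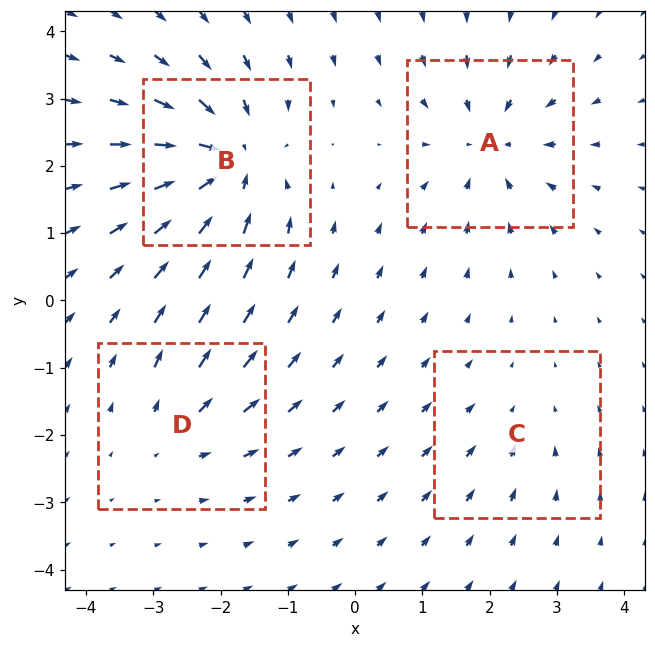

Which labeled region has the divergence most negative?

Divergence at each region's feature centre — A: about -6, B: about -8, C: about -2, D: about +4. Region B is most negative.

B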